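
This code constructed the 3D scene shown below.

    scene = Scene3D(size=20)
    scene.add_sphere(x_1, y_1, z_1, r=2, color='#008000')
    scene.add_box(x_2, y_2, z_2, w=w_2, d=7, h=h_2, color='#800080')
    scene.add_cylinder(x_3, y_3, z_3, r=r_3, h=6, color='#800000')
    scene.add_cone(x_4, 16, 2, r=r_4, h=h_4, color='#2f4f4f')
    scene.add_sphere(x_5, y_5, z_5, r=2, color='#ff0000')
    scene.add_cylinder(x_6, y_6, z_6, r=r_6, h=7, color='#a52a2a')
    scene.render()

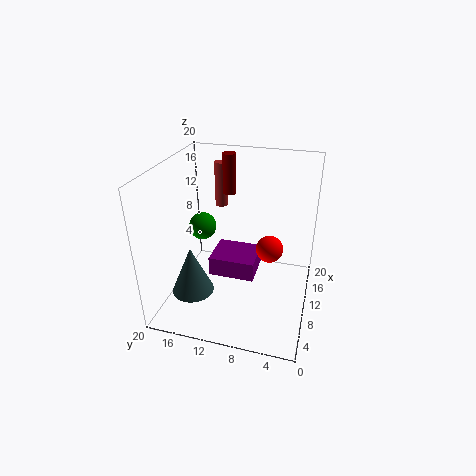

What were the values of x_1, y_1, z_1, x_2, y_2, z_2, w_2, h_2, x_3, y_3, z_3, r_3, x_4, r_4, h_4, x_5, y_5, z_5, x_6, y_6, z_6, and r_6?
x_1 = 12; y_1 = 16; z_1 = 10; x_2 = 11; y_2 = 8; z_2 = 2; w_2 = 6; h_2 = 3; x_3 = 16; y_3 = 13; z_3 = 14; r_3 = 1; x_4 = 7; r_4 = 3; h_4 = 7; x_5 = 13; y_5 = 6; z_5 = 7; x_6 = 18; y_6 = 15; z_6 = 11; r_6 = 1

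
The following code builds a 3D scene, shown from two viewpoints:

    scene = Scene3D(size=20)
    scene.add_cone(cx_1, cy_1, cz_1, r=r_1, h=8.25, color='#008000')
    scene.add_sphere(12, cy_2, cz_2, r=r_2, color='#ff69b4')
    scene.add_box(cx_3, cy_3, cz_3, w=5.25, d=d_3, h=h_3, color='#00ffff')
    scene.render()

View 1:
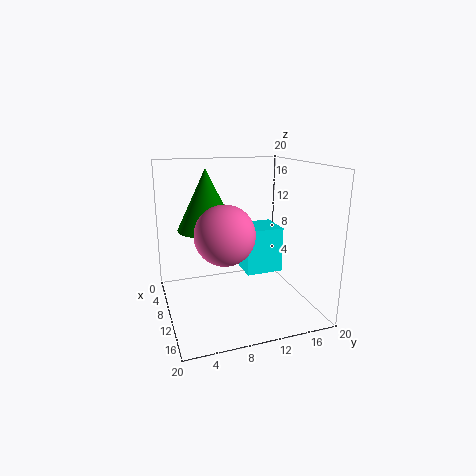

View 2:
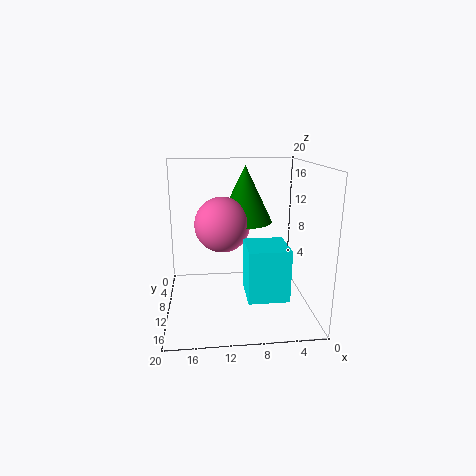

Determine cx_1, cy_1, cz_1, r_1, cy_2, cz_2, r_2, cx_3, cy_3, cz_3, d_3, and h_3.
cx_1 = 8.5; cy_1 = 6; cz_1 = 11.25; r_1 = 4; cy_2 = 7.5; cz_2 = 11.25; r_2 = 4; cx_3 = 4.25; cy_3 = 11.75; cz_3 = 3.75; d_3 = 5.5; h_3 = 6.75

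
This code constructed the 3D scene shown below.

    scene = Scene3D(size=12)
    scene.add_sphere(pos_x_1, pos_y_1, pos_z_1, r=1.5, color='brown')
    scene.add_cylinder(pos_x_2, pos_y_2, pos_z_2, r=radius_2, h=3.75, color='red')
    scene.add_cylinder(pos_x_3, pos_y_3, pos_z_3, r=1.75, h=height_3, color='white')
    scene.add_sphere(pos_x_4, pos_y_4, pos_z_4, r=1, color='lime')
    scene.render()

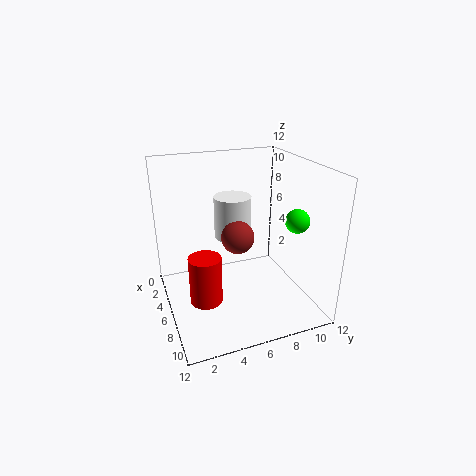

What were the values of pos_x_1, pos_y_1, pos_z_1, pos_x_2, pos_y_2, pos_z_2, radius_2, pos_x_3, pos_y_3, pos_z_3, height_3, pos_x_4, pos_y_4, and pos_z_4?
pos_x_1 = 4, pos_y_1 = 6.75, pos_z_1 = 5, pos_x_2 = 8.25, pos_y_2 = 2.5, pos_z_2 = 2.25, radius_2 = 1.25, pos_x_3 = 2, pos_y_3 = 7, pos_z_3 = 4.25, height_3 = 4, pos_x_4 = 7.75, pos_y_4 = 10.5, pos_z_4 = 7.5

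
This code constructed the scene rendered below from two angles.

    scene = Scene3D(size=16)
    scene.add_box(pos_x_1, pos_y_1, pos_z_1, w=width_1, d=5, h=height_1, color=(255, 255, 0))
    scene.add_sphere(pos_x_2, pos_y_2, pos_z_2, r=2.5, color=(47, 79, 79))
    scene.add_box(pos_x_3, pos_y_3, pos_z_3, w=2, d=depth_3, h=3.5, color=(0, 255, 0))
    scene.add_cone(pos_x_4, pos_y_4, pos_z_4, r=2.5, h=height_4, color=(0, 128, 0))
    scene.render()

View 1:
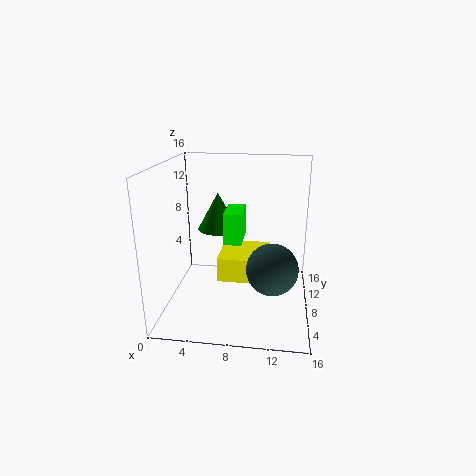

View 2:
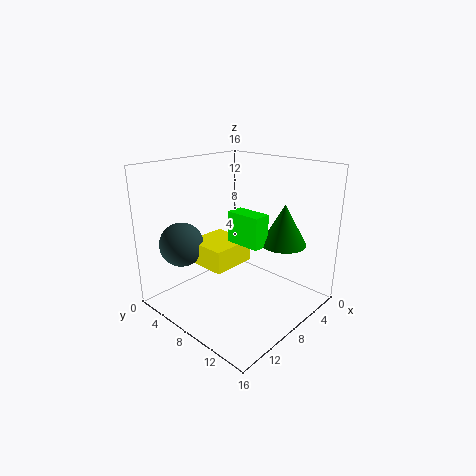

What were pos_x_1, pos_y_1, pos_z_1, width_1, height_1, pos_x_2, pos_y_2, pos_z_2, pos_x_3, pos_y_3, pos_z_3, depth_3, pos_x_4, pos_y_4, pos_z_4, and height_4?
pos_x_1 = 6.5, pos_y_1 = 3.5, pos_z_1 = 5, width_1 = 5, height_1 = 2.5, pos_x_2 = 12, pos_y_2 = 3, pos_z_2 = 7, pos_x_3 = 6.5, pos_y_3 = 7, pos_z_3 = 7.5, depth_3 = 4, pos_x_4 = 5, pos_y_4 = 12, pos_z_4 = 7.5, height_4 = 4.5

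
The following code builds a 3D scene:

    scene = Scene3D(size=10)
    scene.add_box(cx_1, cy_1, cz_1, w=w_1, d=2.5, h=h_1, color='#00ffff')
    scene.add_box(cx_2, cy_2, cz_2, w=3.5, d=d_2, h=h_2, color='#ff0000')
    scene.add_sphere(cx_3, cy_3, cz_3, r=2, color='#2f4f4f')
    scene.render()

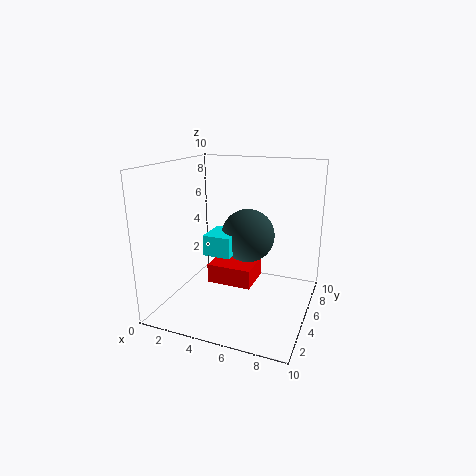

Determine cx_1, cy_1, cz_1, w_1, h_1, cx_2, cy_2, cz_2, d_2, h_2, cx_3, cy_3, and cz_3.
cx_1 = 2.5, cy_1 = 4.5, cz_1 = 3.5, w_1 = 2, h_1 = 1.5, cx_2 = 2, cy_2 = 6, cz_2 = 0.5, d_2 = 3, h_2 = 1.5, cx_3 = 5, cy_3 = 7, cz_3 = 4.5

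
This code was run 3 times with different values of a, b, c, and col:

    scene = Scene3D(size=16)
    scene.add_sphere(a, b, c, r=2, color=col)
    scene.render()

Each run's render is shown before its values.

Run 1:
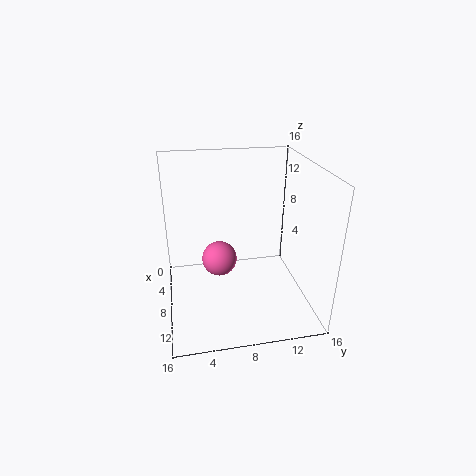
a = 7
b = 6
c = 5
col = 'hotpink'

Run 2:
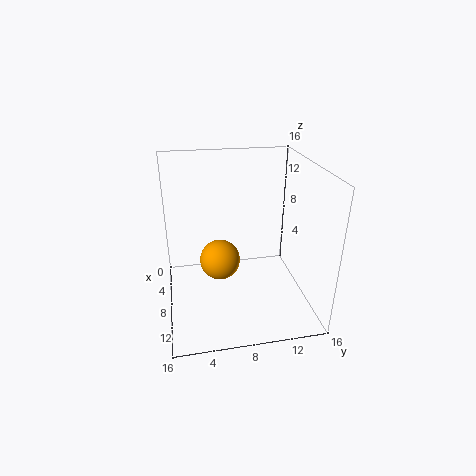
a = 11.25
b = 5.5
c = 7.5
col = 'orange'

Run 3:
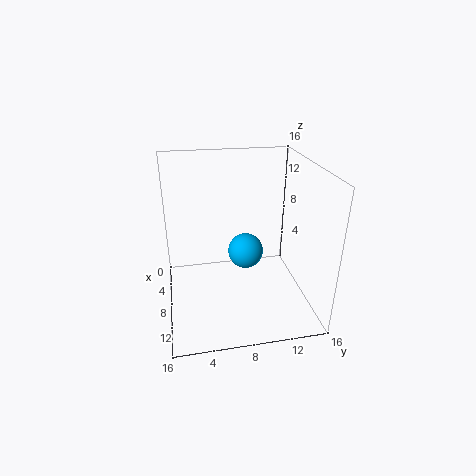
a = 7.5
b = 9
c = 6
col = 'deepskyblue'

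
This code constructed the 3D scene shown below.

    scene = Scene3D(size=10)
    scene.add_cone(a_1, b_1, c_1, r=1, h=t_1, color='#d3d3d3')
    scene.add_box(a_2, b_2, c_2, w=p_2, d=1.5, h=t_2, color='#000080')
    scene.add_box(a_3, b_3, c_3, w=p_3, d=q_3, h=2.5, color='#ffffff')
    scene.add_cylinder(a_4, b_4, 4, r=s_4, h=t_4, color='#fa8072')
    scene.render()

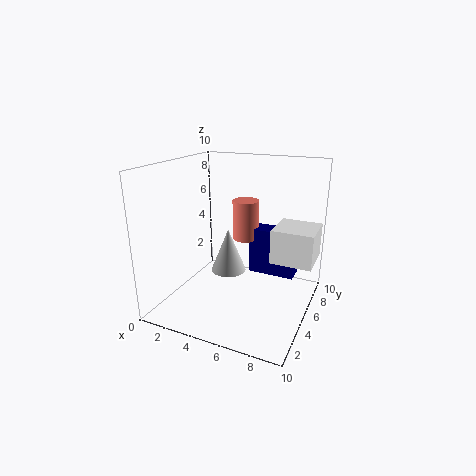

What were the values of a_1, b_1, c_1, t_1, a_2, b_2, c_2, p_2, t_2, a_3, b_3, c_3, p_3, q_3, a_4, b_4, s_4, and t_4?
a_1 = 6, b_1 = 1.5, c_1 = 4.5, t_1 = 2.5, a_2 = 5, b_2 = 7, c_2 = 1.5, p_2 = 3.5, t_2 = 3.5, a_3 = 7, b_3 = 6, c_3 = 3, p_3 = 3, q_3 = 3, a_4 = 4.5, b_4 = 7.5, s_4 = 1, t_4 = 3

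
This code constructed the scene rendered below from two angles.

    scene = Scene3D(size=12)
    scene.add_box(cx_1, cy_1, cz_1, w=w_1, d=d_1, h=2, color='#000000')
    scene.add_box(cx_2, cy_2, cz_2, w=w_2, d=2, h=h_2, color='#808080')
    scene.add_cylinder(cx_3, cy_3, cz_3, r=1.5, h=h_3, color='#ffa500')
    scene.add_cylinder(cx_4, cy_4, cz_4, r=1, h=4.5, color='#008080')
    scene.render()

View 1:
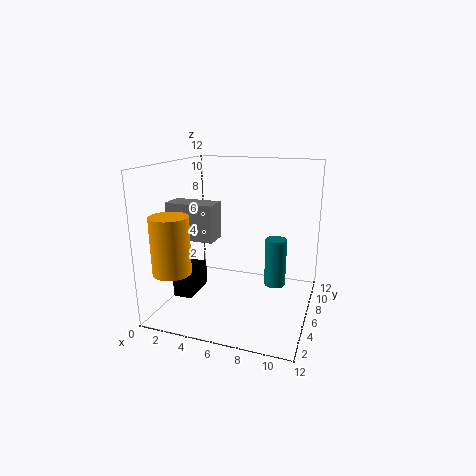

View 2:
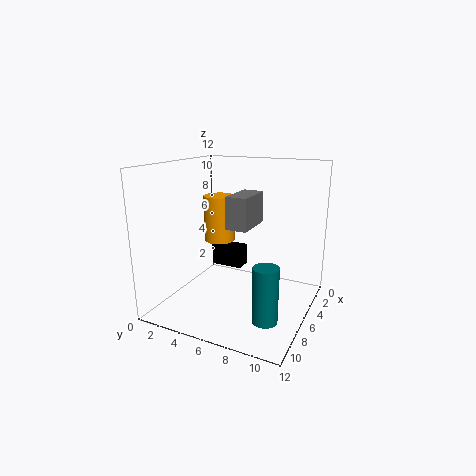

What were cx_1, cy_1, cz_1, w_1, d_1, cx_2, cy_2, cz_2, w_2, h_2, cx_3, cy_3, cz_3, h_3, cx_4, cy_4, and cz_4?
cx_1 = 2; cy_1 = 2; cz_1 = 2; w_1 = 1.5; d_1 = 3; cx_2 = 0.5; cy_2 = 4; cz_2 = 6; w_2 = 4; h_2 = 3; cx_3 = 2; cy_3 = 2; cz_3 = 4; h_3 = 4.5; cx_4 = 8.5; cy_4 = 9.5; cz_4 = 0.5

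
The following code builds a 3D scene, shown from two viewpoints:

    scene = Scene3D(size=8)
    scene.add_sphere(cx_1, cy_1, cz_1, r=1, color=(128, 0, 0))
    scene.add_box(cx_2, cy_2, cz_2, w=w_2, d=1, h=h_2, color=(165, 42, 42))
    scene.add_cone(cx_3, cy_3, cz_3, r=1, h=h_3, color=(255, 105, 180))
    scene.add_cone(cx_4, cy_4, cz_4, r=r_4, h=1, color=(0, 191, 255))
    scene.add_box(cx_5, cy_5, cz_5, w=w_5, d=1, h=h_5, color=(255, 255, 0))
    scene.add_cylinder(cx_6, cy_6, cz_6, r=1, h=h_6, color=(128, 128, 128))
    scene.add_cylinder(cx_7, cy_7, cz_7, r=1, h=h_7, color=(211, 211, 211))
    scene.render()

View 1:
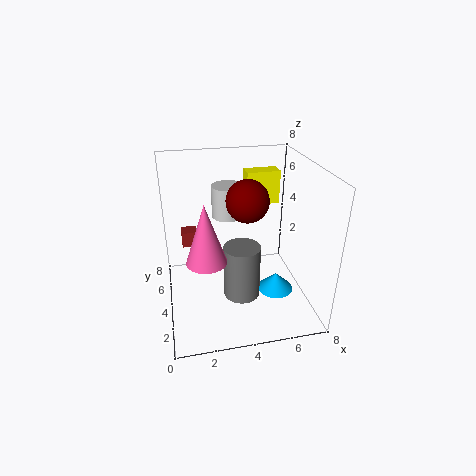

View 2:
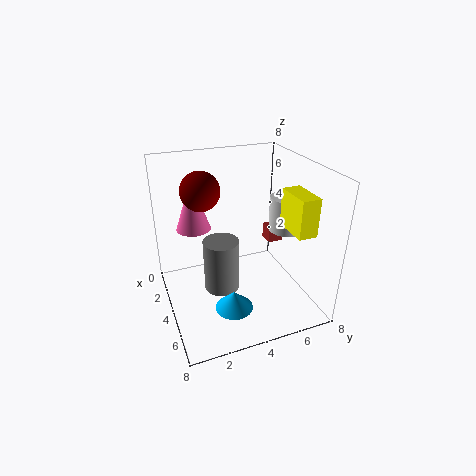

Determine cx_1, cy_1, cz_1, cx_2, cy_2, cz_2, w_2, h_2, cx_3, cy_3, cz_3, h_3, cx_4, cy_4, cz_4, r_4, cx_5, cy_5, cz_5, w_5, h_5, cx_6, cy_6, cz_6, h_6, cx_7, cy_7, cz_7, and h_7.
cx_1 = 4; cy_1 = 2; cz_1 = 7; cx_2 = 1; cy_2 = 7; cz_2 = 2; w_2 = 1; h_2 = 1; cx_3 = 2; cy_3 = 2; cz_3 = 4; h_3 = 3; cx_4 = 6; cy_4 = 3; cz_4 = 1; r_4 = 1; cx_5 = 5; cy_5 = 6; cz_5 = 5; w_5 = 2; h_5 = 2; cx_6 = 4; cy_6 = 3; cz_6 = 1; h_6 = 3; cx_7 = 4; cy_7 = 7; cz_7 = 4; h_7 = 2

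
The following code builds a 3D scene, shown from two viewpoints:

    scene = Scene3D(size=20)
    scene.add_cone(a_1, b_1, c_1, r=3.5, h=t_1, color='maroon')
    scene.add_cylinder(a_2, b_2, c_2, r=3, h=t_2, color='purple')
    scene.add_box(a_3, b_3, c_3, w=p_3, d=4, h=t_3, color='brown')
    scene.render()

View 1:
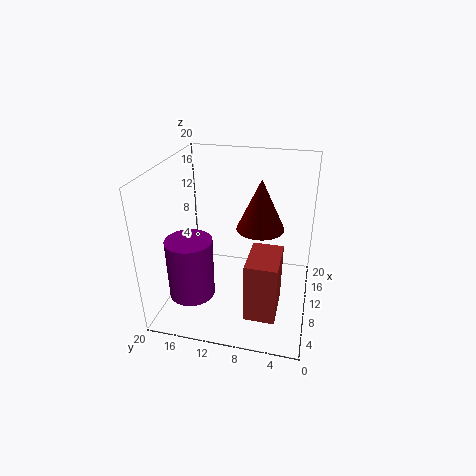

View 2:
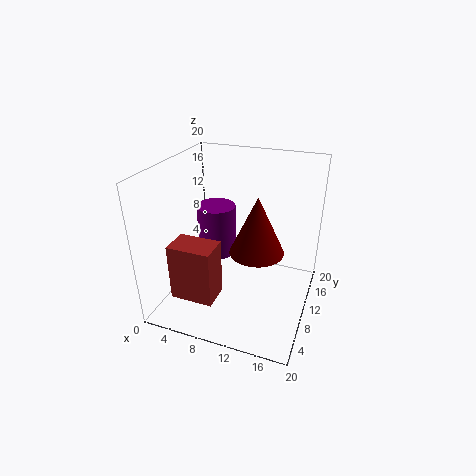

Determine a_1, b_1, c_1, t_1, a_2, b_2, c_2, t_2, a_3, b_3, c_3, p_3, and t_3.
a_1 = 13.5
b_1 = 7.5
c_1 = 10
t_1 = 7.5
a_2 = 4.5
b_2 = 15
c_2 = 4
t_2 = 8
a_3 = 2.5
b_3 = 3.5
c_3 = 2.5
p_3 = 6
t_3 = 8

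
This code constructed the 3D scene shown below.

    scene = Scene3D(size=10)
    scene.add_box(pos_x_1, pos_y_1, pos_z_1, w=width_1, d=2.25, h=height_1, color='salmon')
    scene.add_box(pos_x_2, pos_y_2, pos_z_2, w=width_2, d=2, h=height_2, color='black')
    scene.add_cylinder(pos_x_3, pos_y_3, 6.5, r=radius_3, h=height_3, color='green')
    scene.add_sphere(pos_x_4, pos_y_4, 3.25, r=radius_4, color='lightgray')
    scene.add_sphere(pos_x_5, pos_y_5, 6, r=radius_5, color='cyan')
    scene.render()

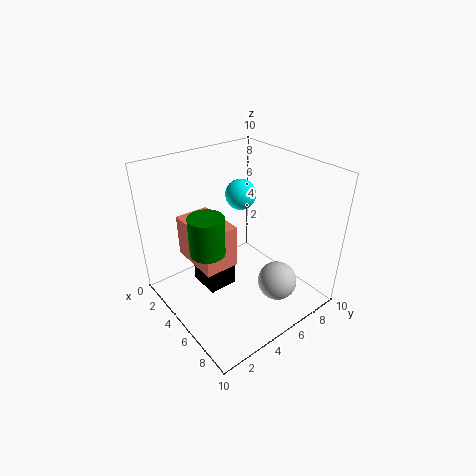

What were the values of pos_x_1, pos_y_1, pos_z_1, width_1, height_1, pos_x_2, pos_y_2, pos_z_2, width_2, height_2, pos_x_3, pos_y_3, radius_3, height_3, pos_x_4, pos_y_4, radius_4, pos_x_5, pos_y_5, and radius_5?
pos_x_1 = 3
pos_y_1 = 1.5
pos_z_1 = 4.25
width_1 = 3.5
height_1 = 2.75
pos_x_2 = 3
pos_y_2 = 2.5
pos_z_2 = 1.5
width_2 = 2.25
height_2 = 2.25
pos_x_3 = 7
pos_y_3 = 1.25
radius_3 = 1
height_3 = 2.25
pos_x_4 = 8.5
pos_y_4 = 5.5
radius_4 = 1.25
pos_x_5 = 1.25
pos_y_5 = 8.25
radius_5 = 1.25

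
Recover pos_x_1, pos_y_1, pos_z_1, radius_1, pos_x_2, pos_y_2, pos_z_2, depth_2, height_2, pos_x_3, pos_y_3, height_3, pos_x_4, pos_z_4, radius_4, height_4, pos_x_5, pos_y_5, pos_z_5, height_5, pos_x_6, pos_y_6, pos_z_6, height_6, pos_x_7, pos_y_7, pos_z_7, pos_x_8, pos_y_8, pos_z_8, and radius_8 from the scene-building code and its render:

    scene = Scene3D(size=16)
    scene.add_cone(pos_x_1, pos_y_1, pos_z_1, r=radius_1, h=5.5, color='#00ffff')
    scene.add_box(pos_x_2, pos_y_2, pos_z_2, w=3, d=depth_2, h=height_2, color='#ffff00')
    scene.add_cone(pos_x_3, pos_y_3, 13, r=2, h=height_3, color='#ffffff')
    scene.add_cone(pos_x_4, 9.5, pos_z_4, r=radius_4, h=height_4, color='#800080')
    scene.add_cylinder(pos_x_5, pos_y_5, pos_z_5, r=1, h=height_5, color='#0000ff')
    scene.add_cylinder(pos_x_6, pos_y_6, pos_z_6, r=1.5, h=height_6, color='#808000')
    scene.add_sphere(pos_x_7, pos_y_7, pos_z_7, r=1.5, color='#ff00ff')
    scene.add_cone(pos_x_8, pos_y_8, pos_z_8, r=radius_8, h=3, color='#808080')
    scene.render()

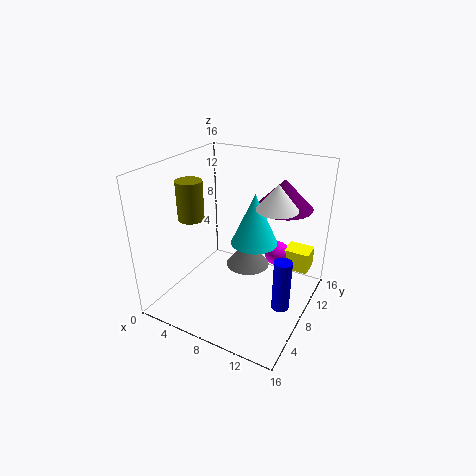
pos_x_1 = 10, pos_y_1 = 8, pos_z_1 = 8, radius_1 = 2.5, pos_x_2 = 12, pos_y_2 = 12, pos_z_2 = 3, depth_2 = 2.5, height_2 = 2.5, pos_x_3 = 13, pos_y_3 = 6.5, height_3 = 2.5, pos_x_4 = 12.5, pos_z_4 = 12, radius_4 = 3, height_4 = 3, pos_x_5 = 13.5, pos_y_5 = 8, pos_z_5 = 0.5, height_5 = 6, pos_x_6 = 2.5, pos_y_6 = 7, pos_z_6 = 9.5, height_6 = 4.5, pos_x_7 = 11, pos_y_7 = 12.5, pos_z_7 = 4.5, pos_x_8 = 8.5, pos_y_8 = 9.5, pos_z_8 = 4, radius_8 = 2.5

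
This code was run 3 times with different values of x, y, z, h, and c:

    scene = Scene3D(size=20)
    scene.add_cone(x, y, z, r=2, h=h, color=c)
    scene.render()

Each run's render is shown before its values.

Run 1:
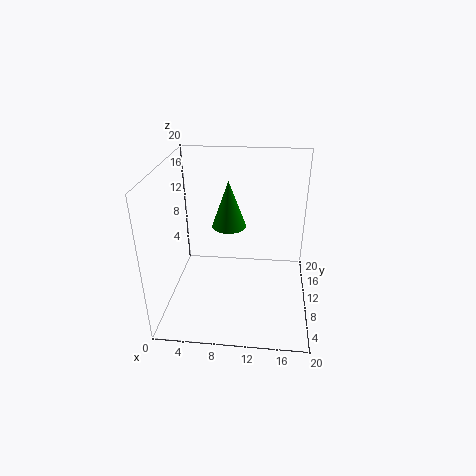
x = 9.5; y = 5; z = 14.5; h = 5.5; c = 'green'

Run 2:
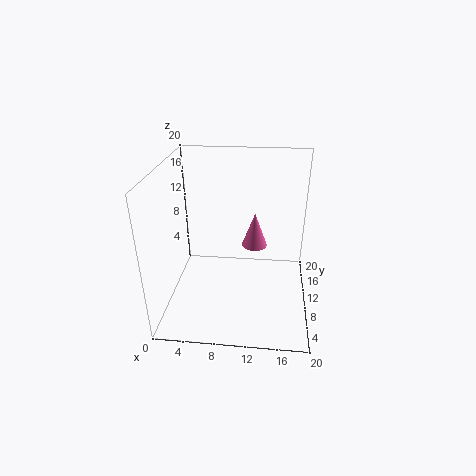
x = 12; y = 16; z = 5.5; h = 5.5; c = 'hotpink'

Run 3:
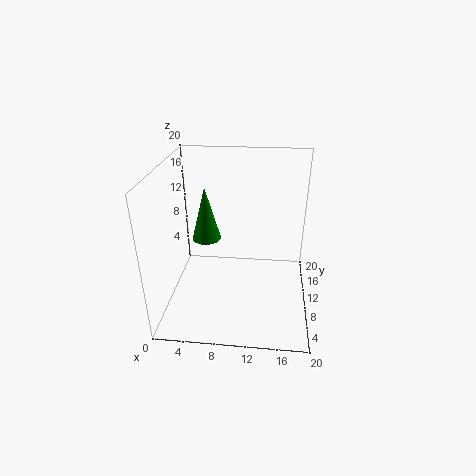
x = 5.5; y = 10.5; z = 9.5; h = 7.5; c = 'green'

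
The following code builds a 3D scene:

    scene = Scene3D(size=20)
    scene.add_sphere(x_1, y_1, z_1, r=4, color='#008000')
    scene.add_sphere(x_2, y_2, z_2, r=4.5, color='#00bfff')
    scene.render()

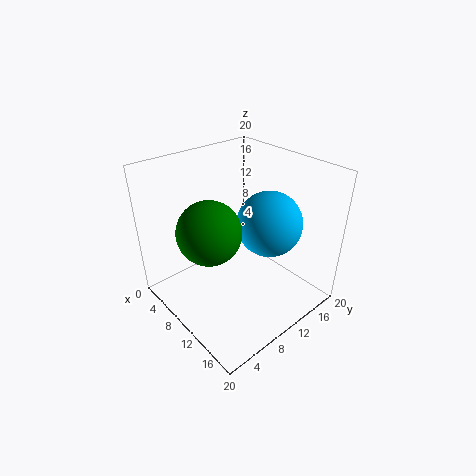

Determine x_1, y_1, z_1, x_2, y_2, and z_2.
x_1 = 11, y_1 = 4.5, z_1 = 13.5, x_2 = 12.5, y_2 = 13.5, z_2 = 12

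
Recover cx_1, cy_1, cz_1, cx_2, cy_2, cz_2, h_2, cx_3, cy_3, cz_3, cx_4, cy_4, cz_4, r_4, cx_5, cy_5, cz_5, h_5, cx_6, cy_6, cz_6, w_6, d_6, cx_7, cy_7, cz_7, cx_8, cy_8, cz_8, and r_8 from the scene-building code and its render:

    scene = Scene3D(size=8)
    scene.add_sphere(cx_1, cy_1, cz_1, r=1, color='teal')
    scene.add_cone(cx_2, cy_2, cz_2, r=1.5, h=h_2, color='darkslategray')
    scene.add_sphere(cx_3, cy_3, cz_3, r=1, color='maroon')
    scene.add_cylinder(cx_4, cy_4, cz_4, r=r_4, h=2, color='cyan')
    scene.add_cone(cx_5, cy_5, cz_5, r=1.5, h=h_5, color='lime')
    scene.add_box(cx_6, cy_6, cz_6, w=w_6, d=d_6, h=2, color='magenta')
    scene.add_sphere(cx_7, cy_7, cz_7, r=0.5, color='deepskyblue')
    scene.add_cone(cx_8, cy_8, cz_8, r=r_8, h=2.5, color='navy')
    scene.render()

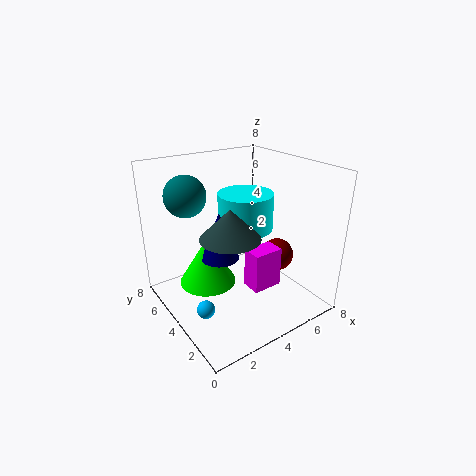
cx_1 = 1; cy_1 = 4; cz_1 = 7; cx_2 = 2.5; cy_2 = 2.5; cz_2 = 5; h_2 = 1.5; cx_3 = 7; cy_3 = 4; cz_3 = 2; cx_4 = 4.5; cy_4 = 4; cz_4 = 4.5; r_4 = 1.5; cx_5 = 2; cy_5 = 4; cz_5 = 2; h_5 = 2.5; cx_6 = 3; cy_6 = 1; cz_6 = 2.5; w_6 = 1.5; d_6 = 1; cx_7 = 1.5; cy_7 = 3.5; cz_7 = 0.5; cx_8 = 2.5; cy_8 = 3.5; cz_8 = 3.5; r_8 = 1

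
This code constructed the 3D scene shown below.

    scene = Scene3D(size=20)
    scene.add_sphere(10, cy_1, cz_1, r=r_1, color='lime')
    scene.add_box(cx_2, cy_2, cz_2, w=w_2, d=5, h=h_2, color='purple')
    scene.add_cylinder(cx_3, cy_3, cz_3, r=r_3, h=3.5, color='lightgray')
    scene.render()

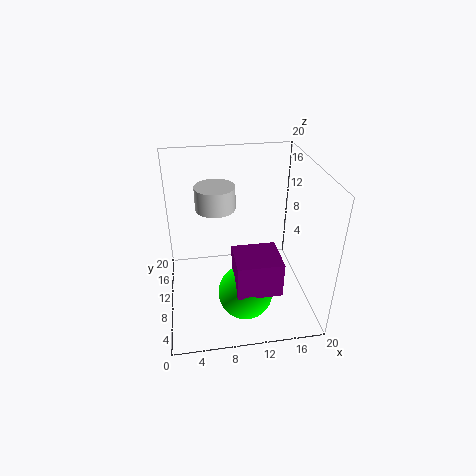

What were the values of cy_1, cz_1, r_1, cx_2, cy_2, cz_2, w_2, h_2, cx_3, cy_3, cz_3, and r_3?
cy_1 = 4, cz_1 = 5.5, r_1 = 3.5, cx_2 = 8.5, cy_2 = 1, cz_2 = 7, w_2 = 5.5, h_2 = 4.5, cx_3 = 7.5, cy_3 = 15.5, cz_3 = 12, r_3 = 3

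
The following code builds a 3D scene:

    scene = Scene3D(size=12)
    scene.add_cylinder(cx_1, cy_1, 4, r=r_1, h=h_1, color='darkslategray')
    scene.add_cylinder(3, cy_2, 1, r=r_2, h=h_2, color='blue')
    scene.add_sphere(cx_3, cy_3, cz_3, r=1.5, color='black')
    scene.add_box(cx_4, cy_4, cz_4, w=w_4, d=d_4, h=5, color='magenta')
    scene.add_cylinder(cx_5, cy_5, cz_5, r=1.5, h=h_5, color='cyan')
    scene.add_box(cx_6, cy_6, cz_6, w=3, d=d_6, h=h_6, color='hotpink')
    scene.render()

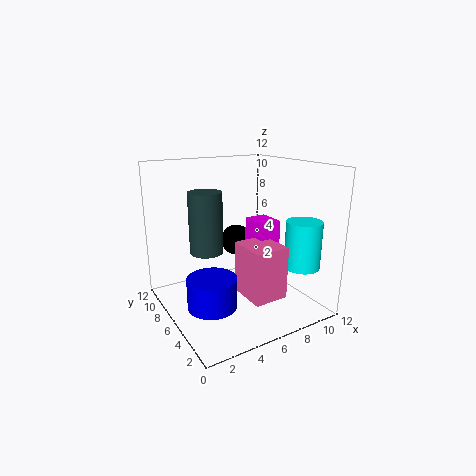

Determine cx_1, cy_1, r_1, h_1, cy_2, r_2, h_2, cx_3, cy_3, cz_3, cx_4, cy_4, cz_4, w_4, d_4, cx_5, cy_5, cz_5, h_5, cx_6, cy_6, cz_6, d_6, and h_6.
cx_1 = 4.5, cy_1 = 9, r_1 = 1.5, h_1 = 5.5, cy_2 = 5, r_2 = 2, h_2 = 2.5, cx_3 = 8.5, cy_3 = 10.5, cz_3 = 4, cx_4 = 8, cy_4 = 5.5, cz_4 = 2, w_4 = 2, d_4 = 2.5, cx_5 = 10.5, cy_5 = 3, cz_5 = 3.5, h_5 = 4, cx_6 = 6, cy_6 = 3, cz_6 = 1, d_6 = 3.5, h_6 = 4.5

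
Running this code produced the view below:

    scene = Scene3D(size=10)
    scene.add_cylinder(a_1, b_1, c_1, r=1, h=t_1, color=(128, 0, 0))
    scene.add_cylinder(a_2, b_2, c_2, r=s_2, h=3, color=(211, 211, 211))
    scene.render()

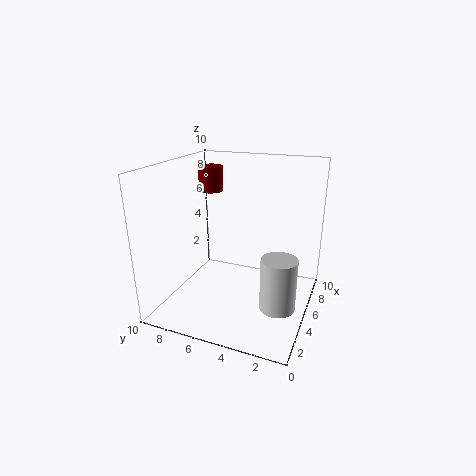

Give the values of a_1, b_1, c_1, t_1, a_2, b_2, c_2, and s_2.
a_1 = 9, b_1 = 9, c_1 = 7, t_1 = 2, a_2 = 1, b_2 = 1, c_2 = 3, s_2 = 1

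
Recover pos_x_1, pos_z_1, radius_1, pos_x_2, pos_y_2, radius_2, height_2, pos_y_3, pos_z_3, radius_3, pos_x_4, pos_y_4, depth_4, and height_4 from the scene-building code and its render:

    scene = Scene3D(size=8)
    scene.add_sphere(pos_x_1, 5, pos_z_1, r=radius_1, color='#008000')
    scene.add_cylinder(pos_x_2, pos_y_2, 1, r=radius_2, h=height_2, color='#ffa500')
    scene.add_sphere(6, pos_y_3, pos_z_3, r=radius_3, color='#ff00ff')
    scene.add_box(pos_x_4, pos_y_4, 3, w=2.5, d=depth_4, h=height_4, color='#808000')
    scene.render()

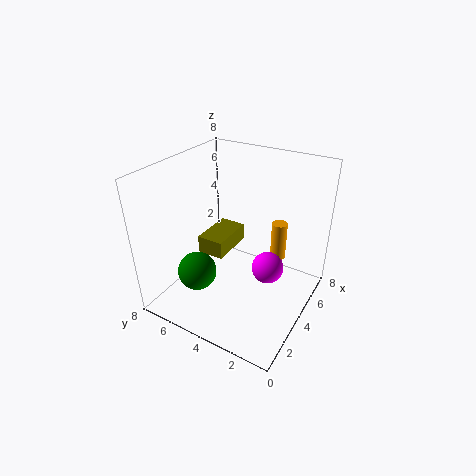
pos_x_1 = 1.5, pos_z_1 = 3, radius_1 = 1, pos_x_2 = 7.5, pos_y_2 = 3, radius_2 = 0.5, height_2 = 2.5, pos_y_3 = 3, pos_z_3 = 1, radius_3 = 1, pos_x_4 = 3, pos_y_4 = 4.5, depth_4 = 1.5, height_4 = 1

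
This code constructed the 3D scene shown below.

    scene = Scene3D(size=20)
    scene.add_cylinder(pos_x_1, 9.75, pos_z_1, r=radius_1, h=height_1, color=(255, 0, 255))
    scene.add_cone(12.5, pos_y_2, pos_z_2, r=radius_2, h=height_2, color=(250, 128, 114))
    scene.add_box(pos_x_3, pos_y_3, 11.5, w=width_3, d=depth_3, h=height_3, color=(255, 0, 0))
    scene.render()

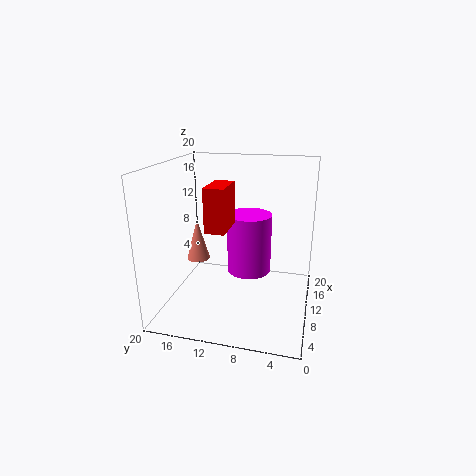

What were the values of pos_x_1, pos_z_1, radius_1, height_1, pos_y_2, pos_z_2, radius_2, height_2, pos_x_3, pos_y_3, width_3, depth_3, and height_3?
pos_x_1 = 16.25; pos_z_1 = 2; radius_1 = 3.5; height_1 = 9.5; pos_y_2 = 17; pos_z_2 = 5; radius_2 = 1.75; height_2 = 6.25; pos_x_3 = 6.75; pos_y_3 = 11; width_3 = 5.25; depth_3 = 2.75; height_3 = 6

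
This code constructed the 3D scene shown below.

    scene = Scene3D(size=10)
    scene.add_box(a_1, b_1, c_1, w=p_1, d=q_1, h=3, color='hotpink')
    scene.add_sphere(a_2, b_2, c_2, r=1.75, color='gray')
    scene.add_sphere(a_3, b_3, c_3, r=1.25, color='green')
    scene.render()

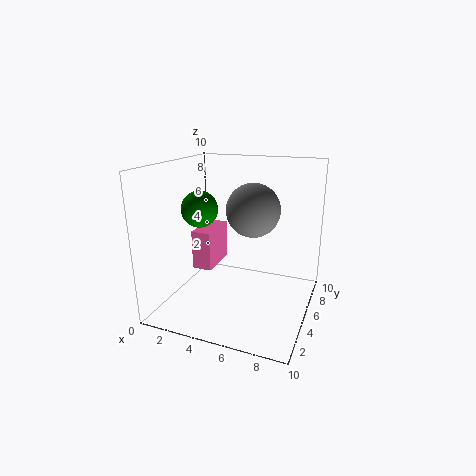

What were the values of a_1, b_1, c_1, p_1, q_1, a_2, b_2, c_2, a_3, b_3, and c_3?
a_1 = 1
b_1 = 5.5
c_1 = 1.75
p_1 = 1.5
q_1 = 3.25
a_2 = 6.25
b_2 = 4.5
c_2 = 7.25
a_3 = 2.5
b_3 = 4.25
c_3 = 7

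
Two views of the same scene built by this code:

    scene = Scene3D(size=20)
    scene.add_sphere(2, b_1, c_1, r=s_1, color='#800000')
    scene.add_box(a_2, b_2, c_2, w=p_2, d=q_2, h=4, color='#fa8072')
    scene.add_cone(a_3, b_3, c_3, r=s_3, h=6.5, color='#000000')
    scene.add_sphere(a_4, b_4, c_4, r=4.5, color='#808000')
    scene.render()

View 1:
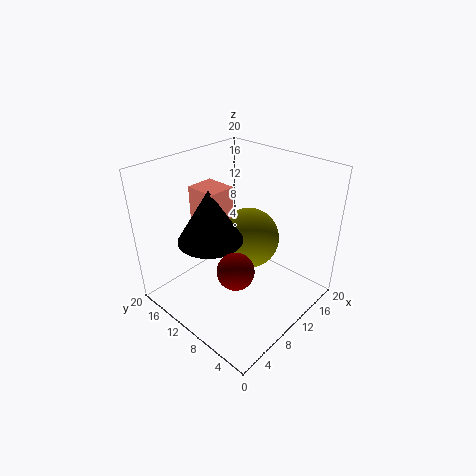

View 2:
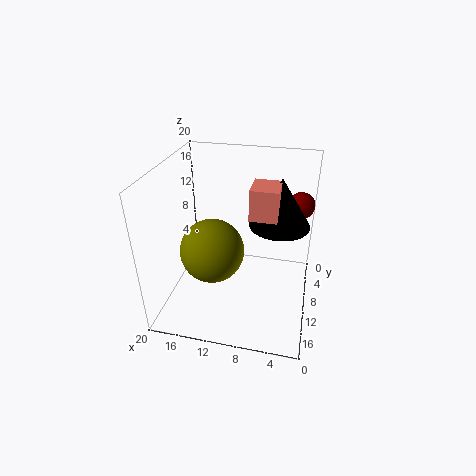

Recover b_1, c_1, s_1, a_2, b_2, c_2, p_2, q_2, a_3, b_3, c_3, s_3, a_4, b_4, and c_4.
b_1 = 3
c_1 = 12.5
s_1 = 2
a_2 = 4.5
b_2 = 9
c_2 = 14.5
p_2 = 3.5
q_2 = 4
a_3 = 4.5
b_3 = 9.5
c_3 = 12.5
s_3 = 4
a_4 = 13.5
b_4 = 11
c_4 = 8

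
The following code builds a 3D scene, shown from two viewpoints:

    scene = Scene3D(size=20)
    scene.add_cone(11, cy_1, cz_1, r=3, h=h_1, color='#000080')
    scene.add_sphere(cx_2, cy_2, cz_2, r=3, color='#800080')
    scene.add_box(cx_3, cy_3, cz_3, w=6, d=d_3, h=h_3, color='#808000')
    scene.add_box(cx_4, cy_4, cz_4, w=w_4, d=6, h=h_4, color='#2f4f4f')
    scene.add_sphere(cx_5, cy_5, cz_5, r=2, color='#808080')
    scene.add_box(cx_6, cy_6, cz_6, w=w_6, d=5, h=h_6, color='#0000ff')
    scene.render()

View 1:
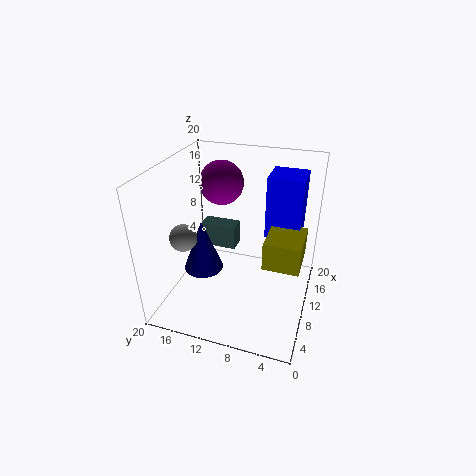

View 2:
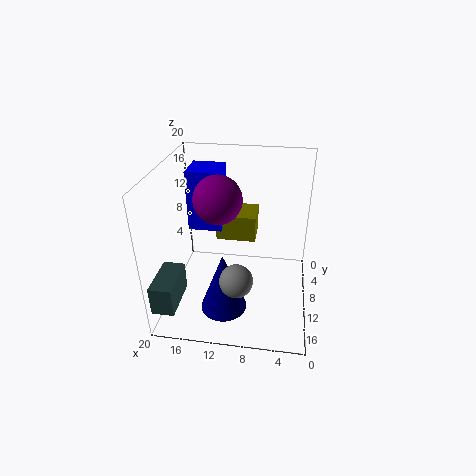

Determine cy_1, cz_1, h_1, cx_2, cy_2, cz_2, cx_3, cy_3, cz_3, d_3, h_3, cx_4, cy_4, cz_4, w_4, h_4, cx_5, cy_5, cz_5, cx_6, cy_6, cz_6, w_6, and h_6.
cy_1 = 16; cz_1 = 3; h_1 = 8; cx_2 = 12; cy_2 = 13; cz_2 = 17; cx_3 = 8; cy_3 = 1; cz_3 = 7; d_3 = 5; h_3 = 4; cx_4 = 17; cy_4 = 13; cz_4 = 3; w_4 = 3; h_4 = 4; cx_5 = 9; cy_5 = 18; cz_5 = 9; cx_6 = 13; cy_6 = 2; cz_6 = 9; w_6 = 5; h_6 = 9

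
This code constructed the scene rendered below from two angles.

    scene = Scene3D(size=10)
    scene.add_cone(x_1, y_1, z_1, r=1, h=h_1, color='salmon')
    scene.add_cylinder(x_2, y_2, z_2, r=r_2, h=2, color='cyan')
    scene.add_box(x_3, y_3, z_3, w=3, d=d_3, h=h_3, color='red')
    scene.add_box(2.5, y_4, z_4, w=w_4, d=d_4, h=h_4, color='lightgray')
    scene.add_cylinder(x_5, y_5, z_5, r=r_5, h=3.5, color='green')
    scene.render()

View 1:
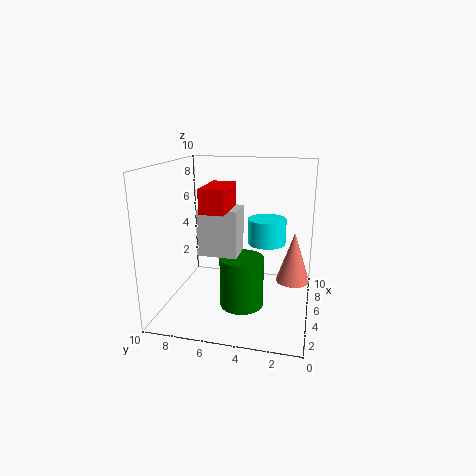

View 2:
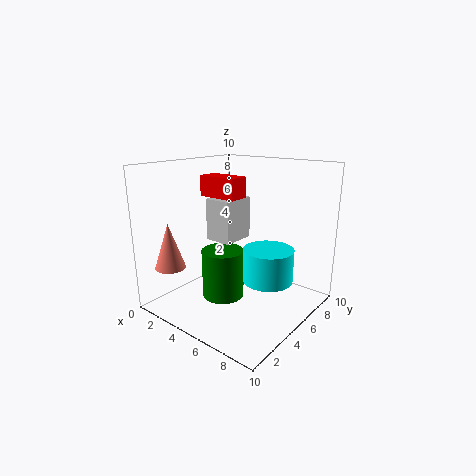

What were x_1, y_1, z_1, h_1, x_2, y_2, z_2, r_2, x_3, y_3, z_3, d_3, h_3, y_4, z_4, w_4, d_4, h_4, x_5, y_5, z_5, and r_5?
x_1 = 2.5
y_1 = 1
z_1 = 3.5
h_1 = 3
x_2 = 8.5
y_2 = 3.5
z_2 = 3.5
r_2 = 1.5
x_3 = 1.5
y_3 = 5
z_3 = 7.5
d_3 = 1.5
h_3 = 1.5
y_4 = 4.5
z_4 = 4.5
w_4 = 2
d_4 = 2.5
h_4 = 3
x_5 = 4
y_5 = 4.5
z_5 = 0.5
r_5 = 1.5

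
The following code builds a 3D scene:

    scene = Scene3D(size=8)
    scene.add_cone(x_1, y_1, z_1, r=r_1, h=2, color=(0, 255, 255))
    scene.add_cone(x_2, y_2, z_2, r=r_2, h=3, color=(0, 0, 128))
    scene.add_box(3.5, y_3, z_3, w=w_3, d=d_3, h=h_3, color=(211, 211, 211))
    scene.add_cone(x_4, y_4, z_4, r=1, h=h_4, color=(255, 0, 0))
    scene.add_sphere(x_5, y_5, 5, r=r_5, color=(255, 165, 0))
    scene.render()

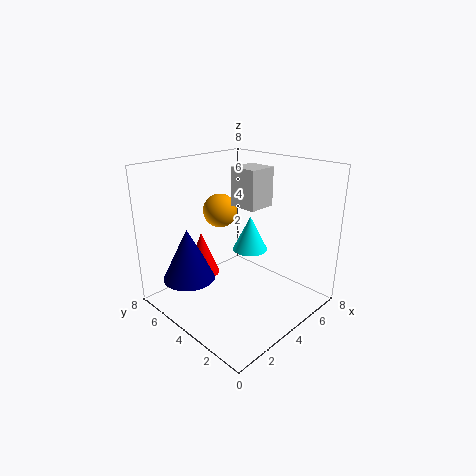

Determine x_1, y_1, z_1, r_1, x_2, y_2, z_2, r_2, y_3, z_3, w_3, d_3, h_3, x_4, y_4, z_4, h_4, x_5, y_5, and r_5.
x_1 = 5
y_1 = 4
z_1 = 3
r_1 = 1
x_2 = 2
y_2 = 6
z_2 = 1.5
r_2 = 1.5
y_3 = 2.5
z_3 = 6
w_3 = 1.5
d_3 = 1.5
h_3 = 2
x_4 = 3
y_4 = 6
z_4 = 1.5
h_4 = 2.5
x_5 = 4.5
y_5 = 6
r_5 = 1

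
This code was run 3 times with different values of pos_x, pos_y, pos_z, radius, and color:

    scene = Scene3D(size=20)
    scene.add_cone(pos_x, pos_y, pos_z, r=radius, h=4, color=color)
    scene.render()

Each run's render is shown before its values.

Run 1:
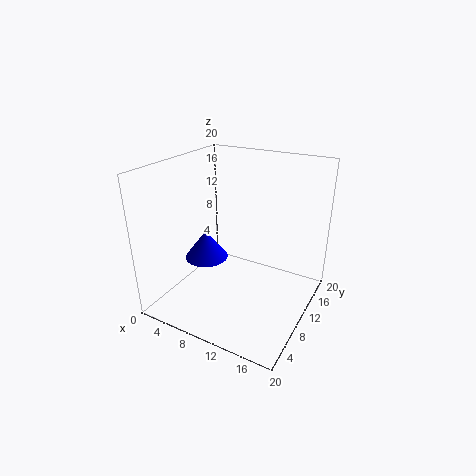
pos_x = 6; pos_y = 8; pos_z = 7; radius = 3; color = 'blue'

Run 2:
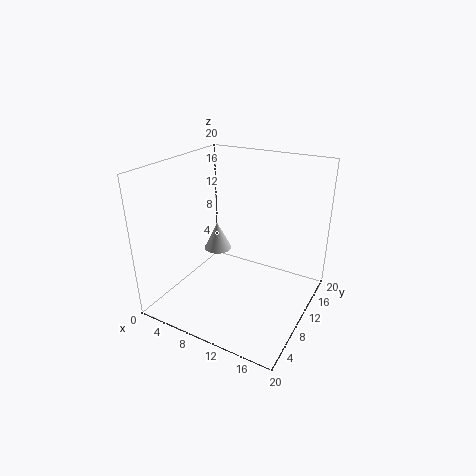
pos_x = 6; pos_y = 11; pos_z = 7; radius = 2; color = 'lightgray'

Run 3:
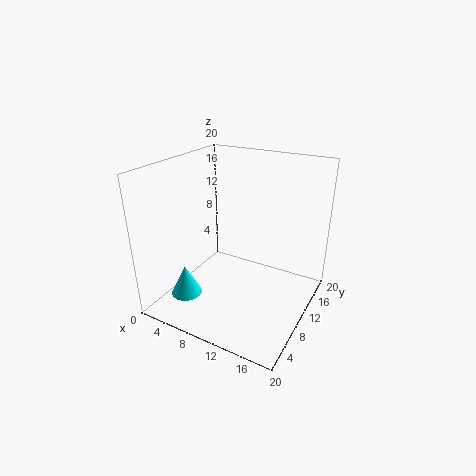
pos_x = 6; pos_y = 3; pos_z = 4; radius = 2; color = 'cyan'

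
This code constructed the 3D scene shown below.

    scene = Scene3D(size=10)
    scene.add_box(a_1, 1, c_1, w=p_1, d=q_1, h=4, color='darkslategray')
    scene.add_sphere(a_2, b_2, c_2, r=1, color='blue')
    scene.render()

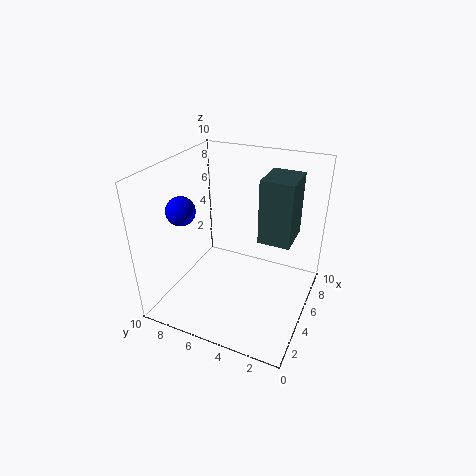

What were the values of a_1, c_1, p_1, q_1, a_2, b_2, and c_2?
a_1 = 3.5, c_1 = 6, p_1 = 2.5, q_1 = 2, a_2 = 3.5, b_2 = 8.5, c_2 = 7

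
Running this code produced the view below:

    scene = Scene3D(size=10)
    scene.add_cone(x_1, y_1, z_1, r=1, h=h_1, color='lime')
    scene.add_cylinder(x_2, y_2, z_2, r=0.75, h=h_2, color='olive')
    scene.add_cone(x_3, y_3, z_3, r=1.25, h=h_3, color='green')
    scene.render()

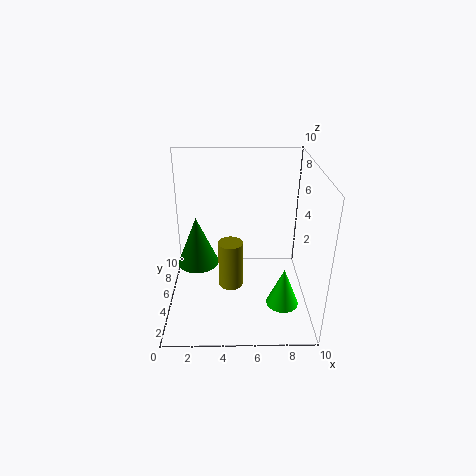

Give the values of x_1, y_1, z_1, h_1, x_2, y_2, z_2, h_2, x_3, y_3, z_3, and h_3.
x_1 = 7.75, y_1 = 1.5, z_1 = 2.25, h_1 = 2.5, x_2 = 4.5, y_2 = 2.25, z_2 = 3.25, h_2 = 3, x_3 = 2.5, y_3 = 2.5, z_3 = 4.75, h_3 = 3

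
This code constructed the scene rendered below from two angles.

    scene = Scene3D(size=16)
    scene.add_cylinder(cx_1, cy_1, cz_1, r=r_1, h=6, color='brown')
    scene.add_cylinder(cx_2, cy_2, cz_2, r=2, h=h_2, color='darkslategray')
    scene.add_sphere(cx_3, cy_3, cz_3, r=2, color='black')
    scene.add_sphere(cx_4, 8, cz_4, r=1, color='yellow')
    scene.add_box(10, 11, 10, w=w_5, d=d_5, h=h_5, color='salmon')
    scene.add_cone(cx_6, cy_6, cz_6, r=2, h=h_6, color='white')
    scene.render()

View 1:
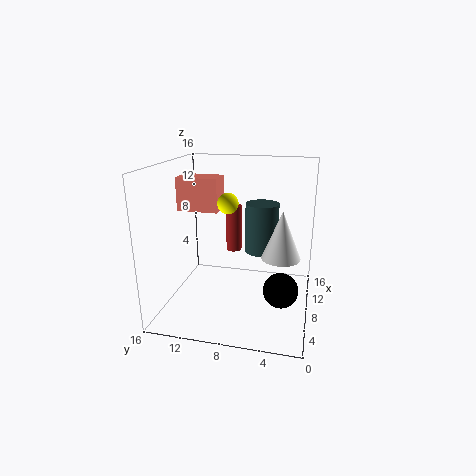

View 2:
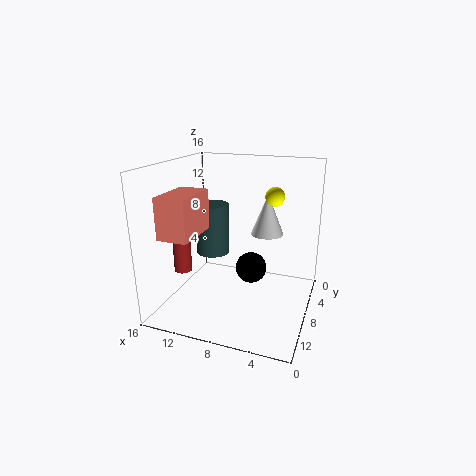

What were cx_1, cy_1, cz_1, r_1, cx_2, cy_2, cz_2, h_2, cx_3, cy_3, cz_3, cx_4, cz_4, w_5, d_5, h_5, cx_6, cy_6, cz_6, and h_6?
cx_1 = 14, cy_1 = 10, cz_1 = 4, r_1 = 1, cx_2 = 12, cy_2 = 6, cz_2 = 5, h_2 = 6, cx_3 = 8, cy_3 = 3, cz_3 = 2, cx_4 = 4, cz_4 = 13, w_5 = 3, d_5 = 5, h_5 = 4, cx_6 = 6, cy_6 = 3, cz_6 = 7, h_6 = 5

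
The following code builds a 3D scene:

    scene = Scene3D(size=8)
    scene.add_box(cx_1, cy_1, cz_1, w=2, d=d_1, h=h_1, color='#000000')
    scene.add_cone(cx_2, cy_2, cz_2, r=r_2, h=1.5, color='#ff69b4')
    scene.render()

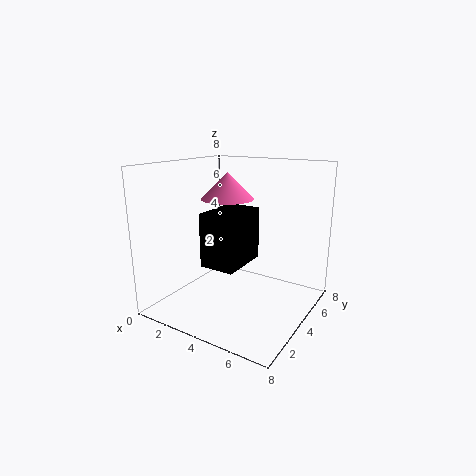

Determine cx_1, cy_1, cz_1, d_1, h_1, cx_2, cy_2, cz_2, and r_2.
cx_1 = 2.5, cy_1 = 2.5, cz_1 = 2.5, d_1 = 3, h_1 = 3, cx_2 = 3, cy_2 = 4.5, cz_2 = 6, r_2 = 1.5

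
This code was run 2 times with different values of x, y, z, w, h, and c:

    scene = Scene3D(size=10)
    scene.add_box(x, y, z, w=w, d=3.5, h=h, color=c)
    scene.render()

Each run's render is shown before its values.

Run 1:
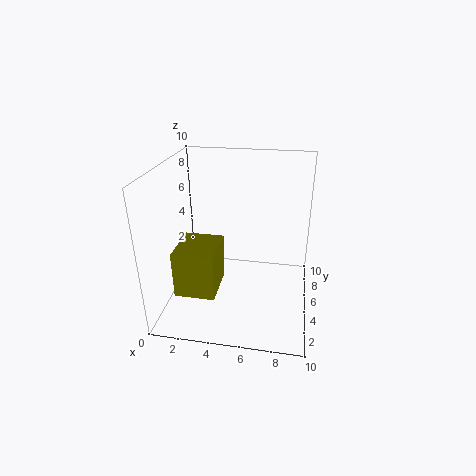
x = 0.5
y = 3.5
z = 0.5
w = 3
h = 3.5
c = 'olive'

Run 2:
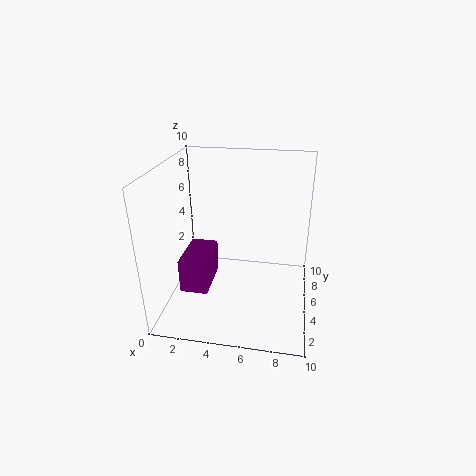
x = 1
y = 3.5
z = 1
w = 2
h = 2.5
c = 'purple'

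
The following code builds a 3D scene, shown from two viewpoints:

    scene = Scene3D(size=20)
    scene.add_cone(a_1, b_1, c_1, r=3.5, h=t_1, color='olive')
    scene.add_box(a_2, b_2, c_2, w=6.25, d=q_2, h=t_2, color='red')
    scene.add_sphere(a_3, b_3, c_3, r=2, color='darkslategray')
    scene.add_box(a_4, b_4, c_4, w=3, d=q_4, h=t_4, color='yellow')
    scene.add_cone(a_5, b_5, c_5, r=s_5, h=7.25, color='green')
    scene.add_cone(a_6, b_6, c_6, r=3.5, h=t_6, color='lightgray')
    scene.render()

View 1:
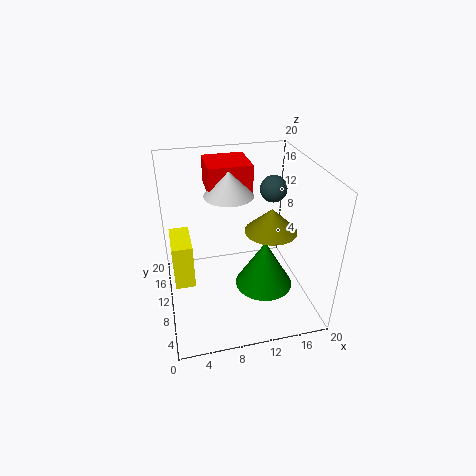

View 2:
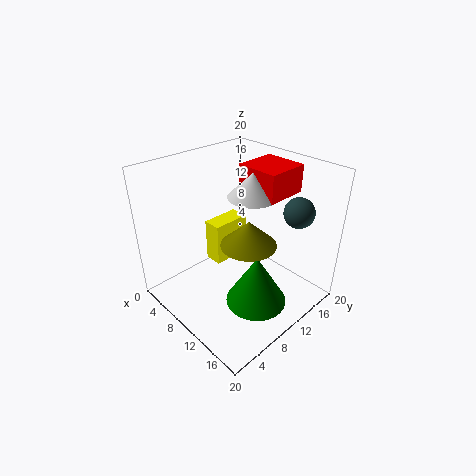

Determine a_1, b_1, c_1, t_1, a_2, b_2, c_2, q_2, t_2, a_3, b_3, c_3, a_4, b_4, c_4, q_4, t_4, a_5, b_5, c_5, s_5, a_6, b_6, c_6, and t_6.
a_1 = 14; b_1 = 8; c_1 = 11.75; t_1 = 3.25; a_2 = 6.75; b_2 = 13.25; c_2 = 15; q_2 = 6.25; t_2 = 4; a_3 = 16.5; b_3 = 14.5; c_3 = 14.75; a_4 = 0.75; b_4 = 11.5; c_4 = 1.25; q_4 = 6.25; t_4 = 7; a_5 = 14; b_5 = 9.75; c_5 = 1.5; s_5 = 4.25; a_6 = 9.5; b_6 = 13.25; c_6 = 15; t_6 = 3.5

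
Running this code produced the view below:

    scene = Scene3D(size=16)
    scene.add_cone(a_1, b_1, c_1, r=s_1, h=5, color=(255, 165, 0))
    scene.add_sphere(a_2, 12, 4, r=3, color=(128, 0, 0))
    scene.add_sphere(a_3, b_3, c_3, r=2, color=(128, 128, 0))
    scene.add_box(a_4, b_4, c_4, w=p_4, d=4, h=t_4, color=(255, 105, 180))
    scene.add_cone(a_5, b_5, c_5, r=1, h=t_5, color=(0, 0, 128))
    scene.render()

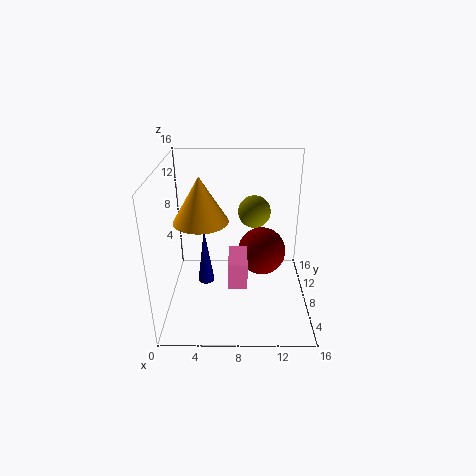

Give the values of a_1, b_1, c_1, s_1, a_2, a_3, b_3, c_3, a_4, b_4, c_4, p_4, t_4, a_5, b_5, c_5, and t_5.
a_1 = 4; b_1 = 8; c_1 = 10; s_1 = 3; a_2 = 11; a_3 = 10; b_3 = 13; c_3 = 9; a_4 = 7; b_4 = 4; c_4 = 4; p_4 = 2; t_4 = 3; a_5 = 4; b_5 = 10; c_5 = 1; t_5 = 7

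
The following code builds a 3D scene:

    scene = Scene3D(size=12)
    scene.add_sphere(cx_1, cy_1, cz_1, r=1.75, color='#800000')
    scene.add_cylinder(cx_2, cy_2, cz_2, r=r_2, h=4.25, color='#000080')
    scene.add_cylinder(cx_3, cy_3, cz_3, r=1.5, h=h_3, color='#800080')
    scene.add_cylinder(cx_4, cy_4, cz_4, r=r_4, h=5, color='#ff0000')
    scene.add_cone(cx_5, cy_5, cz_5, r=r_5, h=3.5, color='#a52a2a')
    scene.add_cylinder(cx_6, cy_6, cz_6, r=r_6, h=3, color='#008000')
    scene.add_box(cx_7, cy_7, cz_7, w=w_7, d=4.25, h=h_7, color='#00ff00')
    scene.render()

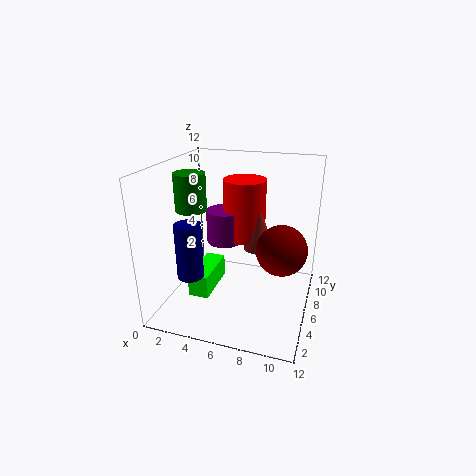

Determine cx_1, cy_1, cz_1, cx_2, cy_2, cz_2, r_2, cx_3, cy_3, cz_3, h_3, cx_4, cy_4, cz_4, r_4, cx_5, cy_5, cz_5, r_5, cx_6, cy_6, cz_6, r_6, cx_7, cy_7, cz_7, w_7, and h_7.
cx_1 = 10.25; cy_1 = 2.5; cz_1 = 7.25; cx_2 = 3.5; cy_2 = 2; cz_2 = 4.25; r_2 = 1; cx_3 = 4.75; cy_3 = 6.25; cz_3 = 5.5; h_3 = 2.75; cx_4 = 6.25; cy_4 = 7; cz_4 = 5.75; r_4 = 1.75; cx_5 = 7.75; cy_5 = 6.25; cz_5 = 5.25; r_5 = 1.25; cx_6 = 2.5; cy_6 = 4.75; cz_6 = 8.5; r_6 = 1.25; cx_7 = 2.25; cy_7 = 3.75; cz_7 = 1; w_7 = 1.75; h_7 = 2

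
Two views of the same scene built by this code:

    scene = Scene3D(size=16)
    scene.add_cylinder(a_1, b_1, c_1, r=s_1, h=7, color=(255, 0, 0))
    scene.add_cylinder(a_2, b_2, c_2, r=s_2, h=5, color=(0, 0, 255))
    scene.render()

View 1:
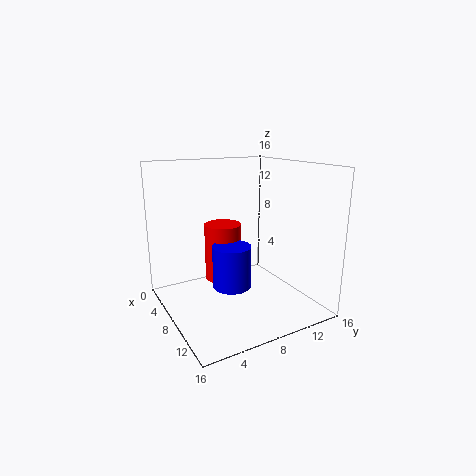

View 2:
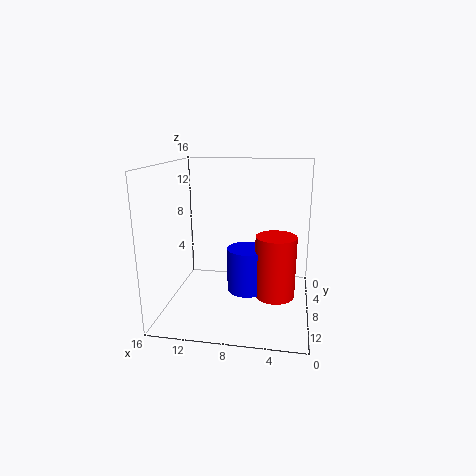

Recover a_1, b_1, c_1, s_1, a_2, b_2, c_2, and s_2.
a_1 = 3.75; b_1 = 8.25; c_1 = 1.5; s_1 = 2.25; a_2 = 7; b_2 = 7.75; c_2 = 1.75; s_2 = 2.25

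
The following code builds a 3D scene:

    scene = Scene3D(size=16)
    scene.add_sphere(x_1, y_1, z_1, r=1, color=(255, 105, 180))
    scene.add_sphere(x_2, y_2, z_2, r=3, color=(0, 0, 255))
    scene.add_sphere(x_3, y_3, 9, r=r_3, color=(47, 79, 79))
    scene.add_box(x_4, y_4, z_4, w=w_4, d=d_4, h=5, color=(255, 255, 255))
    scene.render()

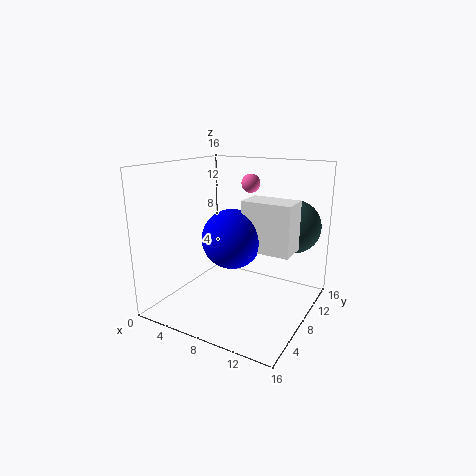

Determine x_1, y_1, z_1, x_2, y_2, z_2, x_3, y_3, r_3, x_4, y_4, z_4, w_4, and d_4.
x_1 = 9
y_1 = 9
z_1 = 14
x_2 = 9
y_2 = 5
z_2 = 9
x_3 = 13
y_3 = 12
r_3 = 3
x_4 = 10
y_4 = 5
z_4 = 8
w_4 = 5
d_4 = 3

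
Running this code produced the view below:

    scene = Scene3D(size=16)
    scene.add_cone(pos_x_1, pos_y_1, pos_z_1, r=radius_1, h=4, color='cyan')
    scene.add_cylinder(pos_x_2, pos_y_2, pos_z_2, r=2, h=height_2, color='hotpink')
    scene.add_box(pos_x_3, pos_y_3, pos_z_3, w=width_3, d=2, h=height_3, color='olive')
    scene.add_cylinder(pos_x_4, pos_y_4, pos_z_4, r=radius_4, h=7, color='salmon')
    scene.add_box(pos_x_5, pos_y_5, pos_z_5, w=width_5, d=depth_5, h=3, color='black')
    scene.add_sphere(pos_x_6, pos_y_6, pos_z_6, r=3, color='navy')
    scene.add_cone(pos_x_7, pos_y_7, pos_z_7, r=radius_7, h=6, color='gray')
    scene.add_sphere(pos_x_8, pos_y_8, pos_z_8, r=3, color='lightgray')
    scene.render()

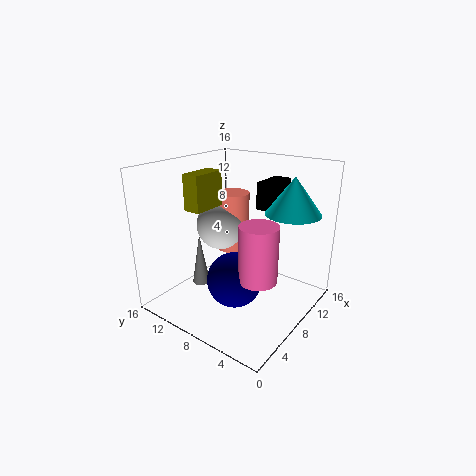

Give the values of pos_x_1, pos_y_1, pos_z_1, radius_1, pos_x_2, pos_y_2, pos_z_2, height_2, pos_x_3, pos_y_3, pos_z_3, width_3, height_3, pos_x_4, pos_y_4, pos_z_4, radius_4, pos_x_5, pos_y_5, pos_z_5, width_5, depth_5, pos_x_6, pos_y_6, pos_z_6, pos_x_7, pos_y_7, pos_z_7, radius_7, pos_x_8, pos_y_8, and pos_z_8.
pos_x_1 = 11, pos_y_1 = 3, pos_z_1 = 11, radius_1 = 3, pos_x_2 = 6, pos_y_2 = 4, pos_z_2 = 5, height_2 = 6, pos_x_3 = 5, pos_y_3 = 11, pos_z_3 = 11, width_3 = 4, height_3 = 4, pos_x_4 = 11, pos_y_4 = 11, pos_z_4 = 5, radius_4 = 2, pos_x_5 = 10, pos_y_5 = 5, pos_z_5 = 11, width_5 = 4, depth_5 = 2, pos_x_6 = 6, pos_y_6 = 7, pos_z_6 = 4, pos_x_7 = 6, pos_y_7 = 12, pos_z_7 = 2, radius_7 = 1, pos_x_8 = 10, pos_y_8 = 12, pos_z_8 = 8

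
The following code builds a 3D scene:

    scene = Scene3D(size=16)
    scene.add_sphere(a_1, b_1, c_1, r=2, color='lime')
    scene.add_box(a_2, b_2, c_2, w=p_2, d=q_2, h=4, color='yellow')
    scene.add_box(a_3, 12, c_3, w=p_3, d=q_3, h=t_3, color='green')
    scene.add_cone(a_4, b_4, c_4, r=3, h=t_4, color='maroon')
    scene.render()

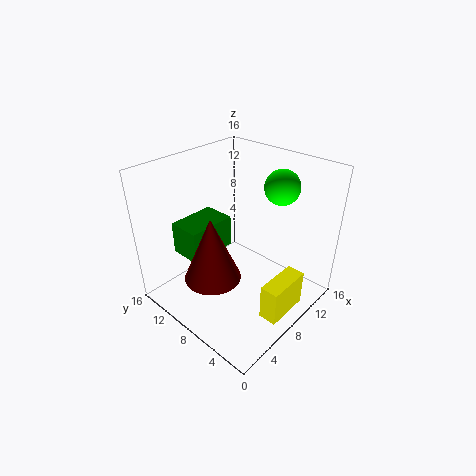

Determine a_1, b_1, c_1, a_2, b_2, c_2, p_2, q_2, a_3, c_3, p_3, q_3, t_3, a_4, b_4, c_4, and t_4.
a_1 = 13; b_1 = 6; c_1 = 13; a_2 = 6; b_2 = 1; c_2 = 1; p_2 = 5; q_2 = 2; a_3 = 5; c_3 = 4; p_3 = 6; q_3 = 4; t_3 = 4; a_4 = 4; b_4 = 8; c_4 = 5; t_4 = 7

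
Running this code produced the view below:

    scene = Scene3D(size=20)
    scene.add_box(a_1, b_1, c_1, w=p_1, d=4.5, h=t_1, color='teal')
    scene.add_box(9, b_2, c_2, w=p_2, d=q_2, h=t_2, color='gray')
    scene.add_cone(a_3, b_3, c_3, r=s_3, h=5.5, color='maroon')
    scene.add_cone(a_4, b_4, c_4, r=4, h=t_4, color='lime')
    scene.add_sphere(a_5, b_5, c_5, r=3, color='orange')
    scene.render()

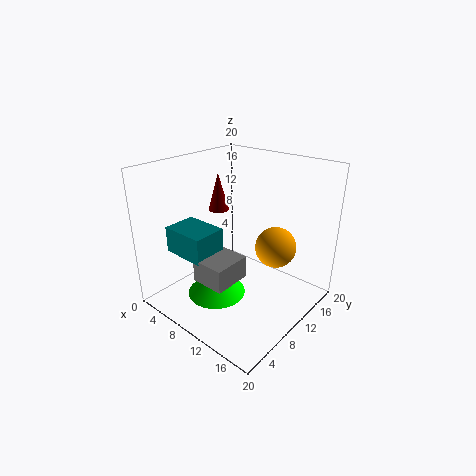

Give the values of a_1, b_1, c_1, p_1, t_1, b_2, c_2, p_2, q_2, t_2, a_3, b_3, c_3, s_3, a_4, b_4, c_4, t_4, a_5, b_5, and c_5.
a_1 = 4
b_1 = 2.5
c_1 = 9
p_1 = 6
t_1 = 3.5
b_2 = 2.5
c_2 = 6.5
p_2 = 4.5
q_2 = 5
t_2 = 3
a_3 = 5
b_3 = 11.5
c_3 = 12.5
s_3 = 1.5
a_4 = 9
b_4 = 6.5
c_4 = 2.5
t_4 = 4.5
a_5 = 13
b_5 = 15
c_5 = 7.5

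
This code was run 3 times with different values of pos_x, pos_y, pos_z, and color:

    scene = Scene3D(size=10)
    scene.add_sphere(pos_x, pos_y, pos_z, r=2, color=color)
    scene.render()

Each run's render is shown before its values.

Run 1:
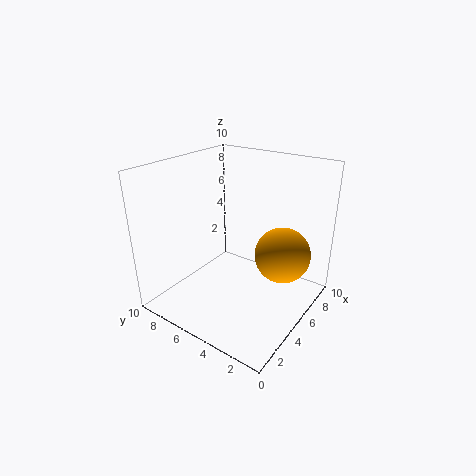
pos_x = 7
pos_y = 2.5
pos_z = 3.5
color = 'orange'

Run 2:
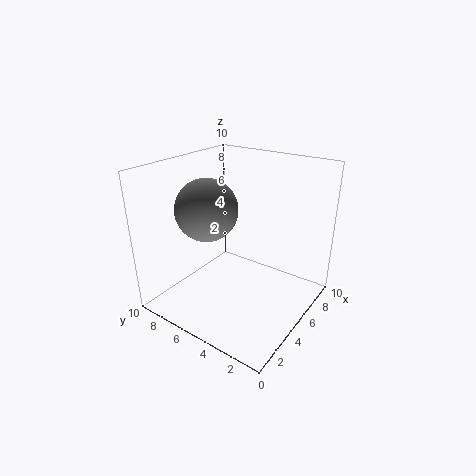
pos_x = 3
pos_y = 6
pos_z = 7.5
color = 'gray'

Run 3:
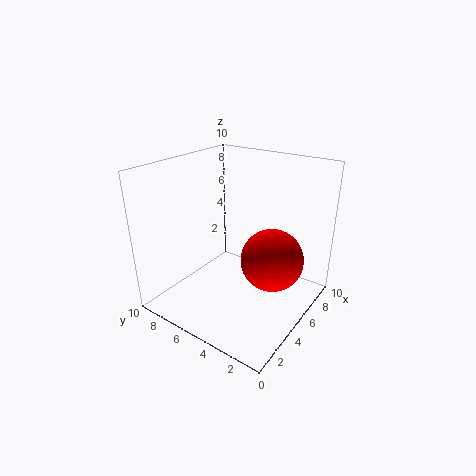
pos_x = 4.5
pos_y = 2
pos_z = 4.5
color = 'red'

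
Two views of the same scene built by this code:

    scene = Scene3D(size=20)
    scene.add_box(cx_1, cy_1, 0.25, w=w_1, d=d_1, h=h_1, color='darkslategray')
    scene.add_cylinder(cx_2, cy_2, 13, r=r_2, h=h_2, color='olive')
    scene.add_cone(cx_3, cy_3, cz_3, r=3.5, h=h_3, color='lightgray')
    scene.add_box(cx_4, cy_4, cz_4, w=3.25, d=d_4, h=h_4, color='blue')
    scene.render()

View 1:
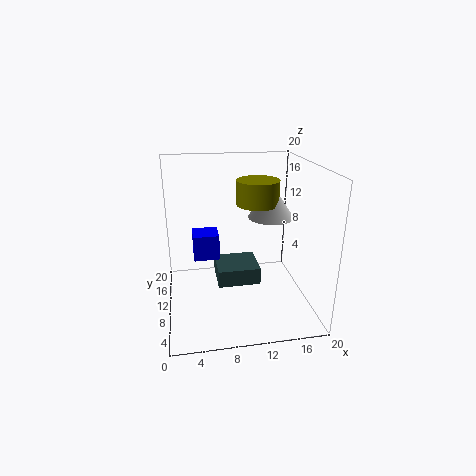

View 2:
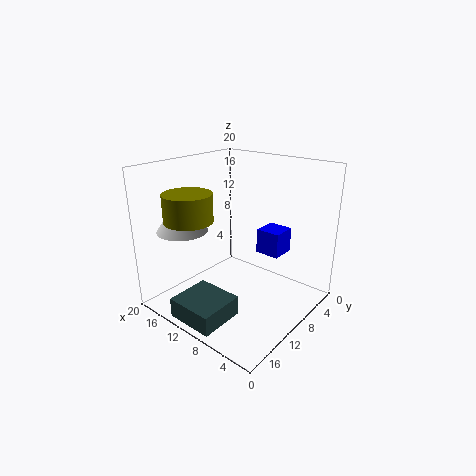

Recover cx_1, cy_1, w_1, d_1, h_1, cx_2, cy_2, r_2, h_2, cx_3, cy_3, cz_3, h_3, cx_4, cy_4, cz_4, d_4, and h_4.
cx_1 = 7.5; cy_1 = 13; w_1 = 6.75; d_1 = 6.25; h_1 = 2.75; cx_2 = 14; cy_2 = 15.25; r_2 = 3.25; h_2 = 3.75; cx_3 = 16; cy_3 = 14.75; cz_3 = 11; h_3 = 5.25; cx_4 = 3.75; cy_4 = 6.5; cz_4 = 8.75; d_4 = 3.25; h_4 = 3.25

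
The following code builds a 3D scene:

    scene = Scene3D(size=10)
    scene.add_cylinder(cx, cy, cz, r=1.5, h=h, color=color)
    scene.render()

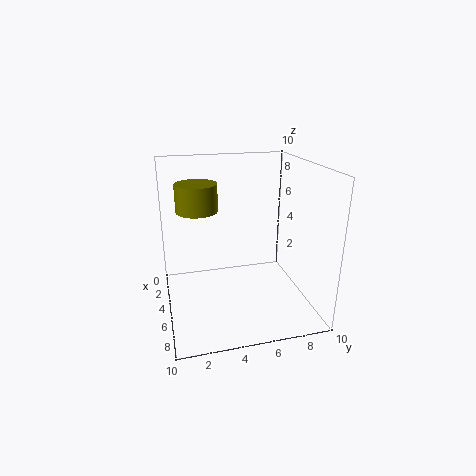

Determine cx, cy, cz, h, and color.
cx = 3
cy = 2.5
cz = 6.5
h = 2
color = 'olive'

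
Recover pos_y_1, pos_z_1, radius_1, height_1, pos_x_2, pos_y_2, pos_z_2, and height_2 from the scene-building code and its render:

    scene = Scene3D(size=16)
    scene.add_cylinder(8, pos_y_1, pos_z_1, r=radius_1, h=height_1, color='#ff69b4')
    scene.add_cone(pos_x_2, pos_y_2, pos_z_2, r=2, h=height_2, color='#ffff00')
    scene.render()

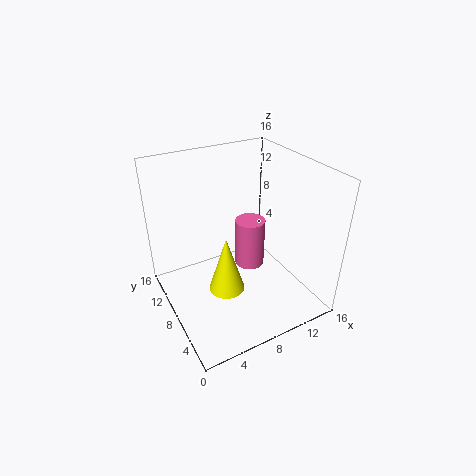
pos_y_1 = 5.5, pos_z_1 = 6.5, radius_1 = 1.5, height_1 = 5, pos_x_2 = 6, pos_y_2 = 7, pos_z_2 = 2.5, height_2 = 6.5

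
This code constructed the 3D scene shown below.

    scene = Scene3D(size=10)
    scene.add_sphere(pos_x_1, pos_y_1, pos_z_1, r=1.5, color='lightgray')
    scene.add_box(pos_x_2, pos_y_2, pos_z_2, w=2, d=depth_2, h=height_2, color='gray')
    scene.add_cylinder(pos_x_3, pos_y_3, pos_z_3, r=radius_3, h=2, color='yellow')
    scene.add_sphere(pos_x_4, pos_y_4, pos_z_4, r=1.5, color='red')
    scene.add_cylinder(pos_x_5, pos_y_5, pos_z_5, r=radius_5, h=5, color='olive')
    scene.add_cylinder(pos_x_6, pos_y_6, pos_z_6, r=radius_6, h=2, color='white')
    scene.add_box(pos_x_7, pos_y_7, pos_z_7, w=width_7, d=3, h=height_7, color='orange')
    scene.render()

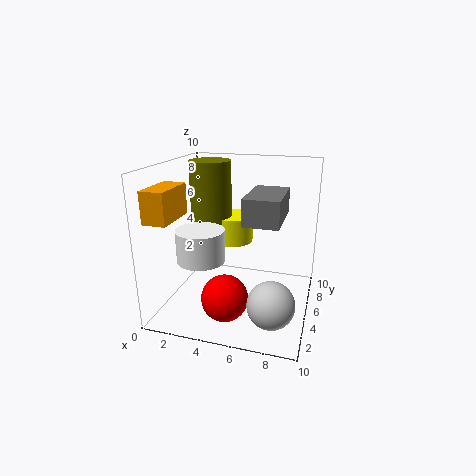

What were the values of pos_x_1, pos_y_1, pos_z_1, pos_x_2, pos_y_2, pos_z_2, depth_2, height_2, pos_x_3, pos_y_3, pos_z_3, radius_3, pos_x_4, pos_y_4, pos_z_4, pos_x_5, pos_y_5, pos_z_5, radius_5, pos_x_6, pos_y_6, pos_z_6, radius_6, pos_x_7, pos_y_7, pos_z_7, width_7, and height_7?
pos_x_1 = 8, pos_y_1 = 2, pos_z_1 = 2, pos_x_2 = 6.5, pos_y_2 = 0.5, pos_z_2 = 7.5, depth_2 = 3.5, height_2 = 1.5, pos_x_3 = 4, pos_y_3 = 7, pos_z_3 = 4, radius_3 = 1.5, pos_x_4 = 5, pos_y_4 = 2, pos_z_4 = 2, pos_x_5 = 2.5, pos_y_5 = 6.5, pos_z_5 = 5, radius_5 = 1.5, pos_x_6 = 3.5, pos_y_6 = 2, pos_z_6 = 4.5, radius_6 = 1.5, pos_x_7 = 0.5, pos_y_7 = 0.5, pos_z_7 = 7, width_7 = 1.5, height_7 = 2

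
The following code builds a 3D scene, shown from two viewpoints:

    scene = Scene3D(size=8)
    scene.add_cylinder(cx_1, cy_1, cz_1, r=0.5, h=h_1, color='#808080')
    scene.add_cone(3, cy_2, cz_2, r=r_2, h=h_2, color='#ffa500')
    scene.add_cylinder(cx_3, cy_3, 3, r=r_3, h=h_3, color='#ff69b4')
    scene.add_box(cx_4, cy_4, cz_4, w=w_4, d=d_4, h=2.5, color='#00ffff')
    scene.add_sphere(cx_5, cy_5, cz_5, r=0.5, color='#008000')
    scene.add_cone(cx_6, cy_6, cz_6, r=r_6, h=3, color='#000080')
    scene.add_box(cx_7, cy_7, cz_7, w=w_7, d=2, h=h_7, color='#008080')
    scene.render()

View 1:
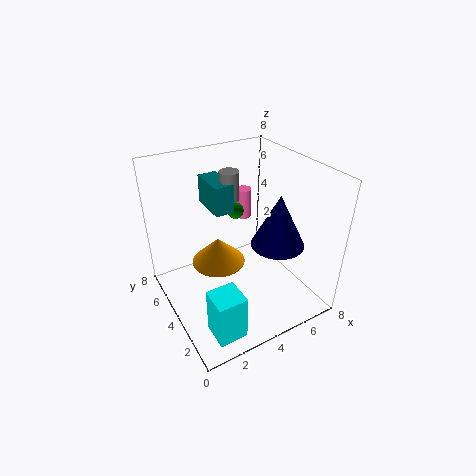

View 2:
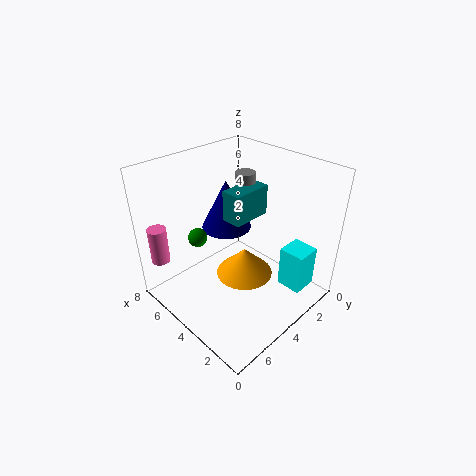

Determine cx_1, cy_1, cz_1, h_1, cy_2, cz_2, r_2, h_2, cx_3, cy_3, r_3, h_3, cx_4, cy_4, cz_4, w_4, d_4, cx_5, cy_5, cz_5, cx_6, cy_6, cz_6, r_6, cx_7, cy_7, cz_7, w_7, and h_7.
cx_1 = 3.5; cy_1 = 4; cz_1 = 6.5; h_1 = 1.5; cy_2 = 4.5; cz_2 = 2.5; r_2 = 1.5; h_2 = 1.5; cx_3 = 6.5; cy_3 = 7.5; r_3 = 0.5; h_3 = 2; cx_4 = 1; cy_4 = 0.5; cz_4 = 0.5; w_4 = 1.5; d_4 = 1.5; cx_5 = 5; cy_5 = 6; cz_5 = 4.5; cx_6 = 6; cy_6 = 3; cz_6 = 3.5; r_6 = 1.5; cx_7 = 2.5; cy_7 = 3.5; cz_7 = 6; w_7 = 1; h_7 = 1.5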